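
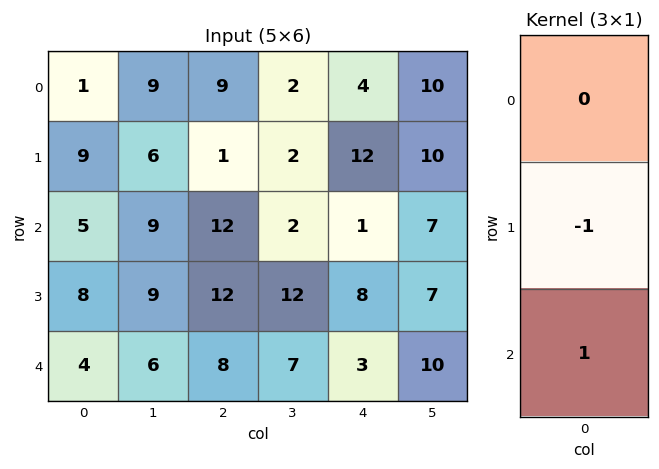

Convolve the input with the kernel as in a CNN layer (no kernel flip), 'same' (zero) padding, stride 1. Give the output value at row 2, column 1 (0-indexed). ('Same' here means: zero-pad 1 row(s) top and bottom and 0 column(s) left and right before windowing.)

The receptive field on the zero-padded input at this output position is [6 / 9 / 9]. Elementwise product with the kernel and sum: 9·-1 + 9·1.

0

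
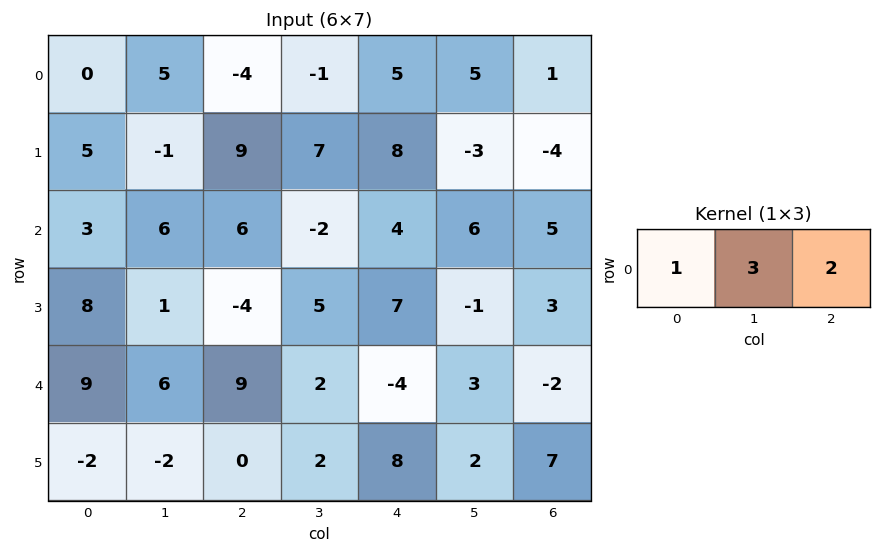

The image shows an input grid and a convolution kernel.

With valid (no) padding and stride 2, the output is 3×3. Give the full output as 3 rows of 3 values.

Output[0,0]: The receptive field on the input at this output position is [0 5 -4]. Elementwise product with the kernel and sum: 0·1 + 5·3 + -4·2.
Output[0,1]: The receptive field on the input at this output position is [-4 -1 5]. Elementwise product with the kernel and sum: -4·1 + -1·3 + 5·2.

7 3 22
33 8 32
45 7 1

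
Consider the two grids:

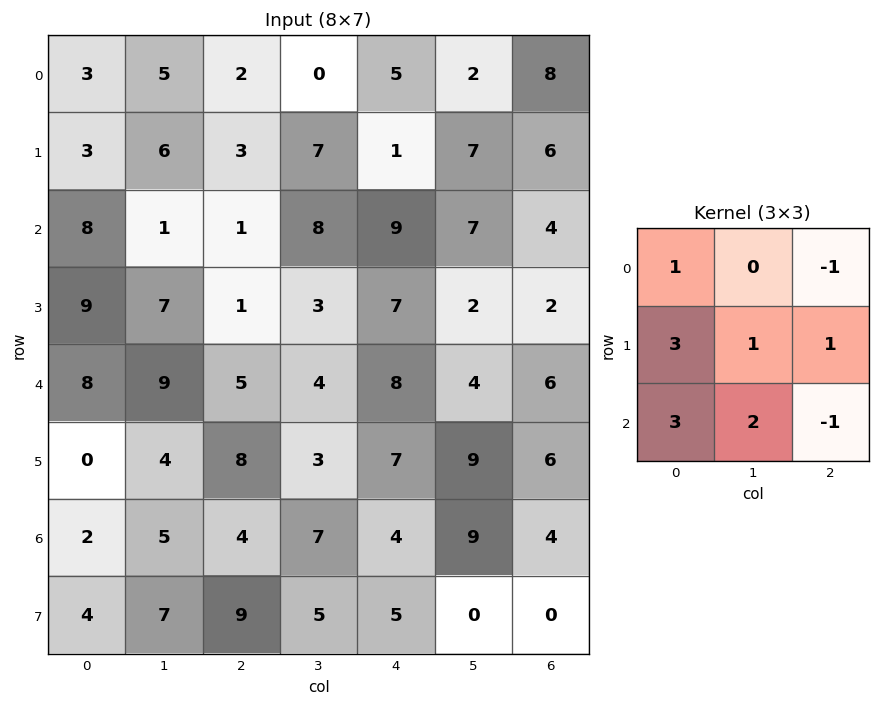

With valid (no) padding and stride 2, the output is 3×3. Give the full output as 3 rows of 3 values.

44 24 50
79 20 56
27 53 64

Output[0,0]: The receptive field on the input at this output position is [3 5 2 / 3 6 3 / 8 1 1]. Elementwise product with the kernel and sum: 3·1 + 2·-1 + 3·3 + 6·1 + 3·1 + 8·3 + 1·2 + 1·-1.
Output[0,1]: The receptive field on the input at this output position is [2 0 5 / 3 7 1 / 1 8 9]. Elementwise product with the kernel and sum: 2·1 + 5·-1 + 3·3 + 7·1 + 1·1 + 1·3 + 8·2 + 9·-1.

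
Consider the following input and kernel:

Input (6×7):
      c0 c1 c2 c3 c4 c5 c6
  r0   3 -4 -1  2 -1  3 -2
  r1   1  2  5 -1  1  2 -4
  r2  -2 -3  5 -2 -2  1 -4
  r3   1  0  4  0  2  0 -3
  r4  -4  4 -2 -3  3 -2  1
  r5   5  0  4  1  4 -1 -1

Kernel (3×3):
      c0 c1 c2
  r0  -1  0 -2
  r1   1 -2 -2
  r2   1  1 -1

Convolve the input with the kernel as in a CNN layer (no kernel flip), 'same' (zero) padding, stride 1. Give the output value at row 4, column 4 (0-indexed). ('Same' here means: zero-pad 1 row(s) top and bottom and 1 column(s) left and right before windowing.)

1

The receptive field on the zero-padded input at this output position is [0 2 0 / -3 3 -2 / 1 4 -1]. Elementwise product with the kernel and sum: 0·-1 + 0·-2 + -3·1 + 3·-2 + -2·-2 + 1·1 + 4·1 + -1·-1.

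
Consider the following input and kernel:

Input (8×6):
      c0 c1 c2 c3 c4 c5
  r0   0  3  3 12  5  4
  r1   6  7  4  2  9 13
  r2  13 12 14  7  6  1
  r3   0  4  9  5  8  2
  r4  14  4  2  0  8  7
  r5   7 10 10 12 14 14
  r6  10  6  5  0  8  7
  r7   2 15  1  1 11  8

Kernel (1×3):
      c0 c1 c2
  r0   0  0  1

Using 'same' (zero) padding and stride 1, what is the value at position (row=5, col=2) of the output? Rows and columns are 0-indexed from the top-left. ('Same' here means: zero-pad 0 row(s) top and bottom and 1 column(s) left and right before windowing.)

12

The receptive field on the zero-padded input at this output position is [10 10 12]. Elementwise product with the kernel and sum: 12·1.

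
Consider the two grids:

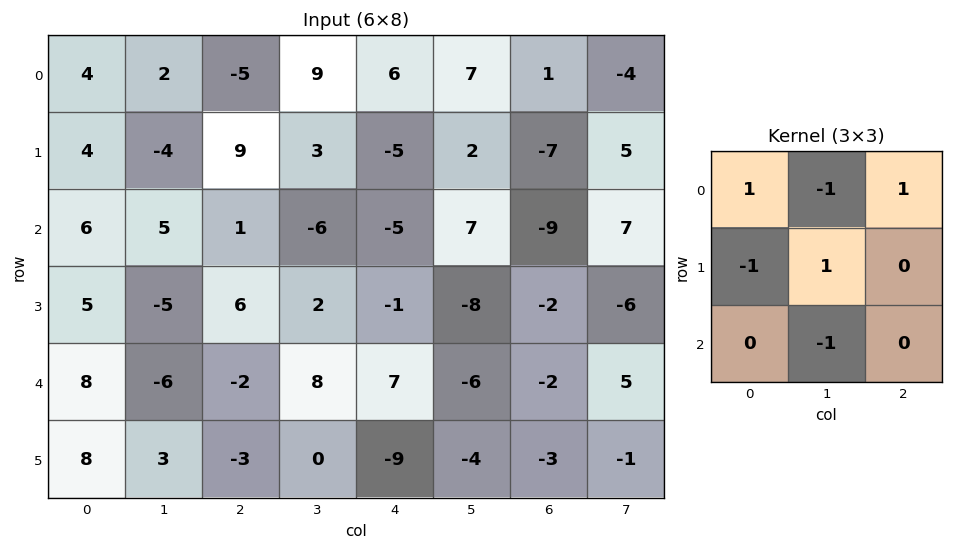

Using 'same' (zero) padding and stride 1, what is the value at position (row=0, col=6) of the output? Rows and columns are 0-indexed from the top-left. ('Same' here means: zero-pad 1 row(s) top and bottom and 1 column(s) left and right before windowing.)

1

The receptive field on the zero-padded input at this output position is [0 0 0 / 7 1 -4 / 2 -7 5]. Elementwise product with the kernel and sum: 0·1 + 0·-1 + 0·1 + 7·-1 + 1·1 + -7·-1.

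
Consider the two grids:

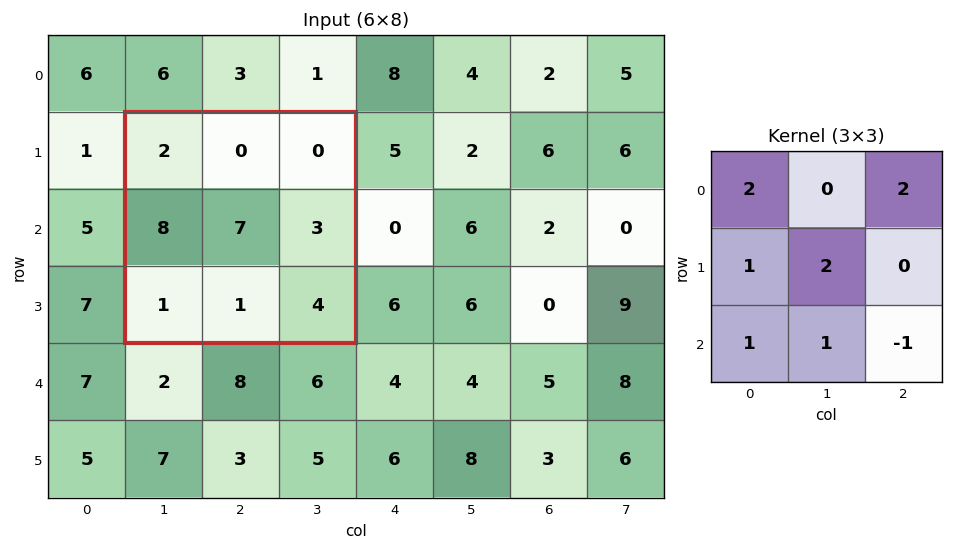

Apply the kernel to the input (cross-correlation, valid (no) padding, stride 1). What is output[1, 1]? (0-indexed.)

The receptive field on the input at this output position is [2 0 0 / 8 7 3 / 1 1 4]. Elementwise product with the kernel and sum: 2·2 + 0·2 + 8·1 + 7·2 + 1·1 + 1·1 + 4·-1.

24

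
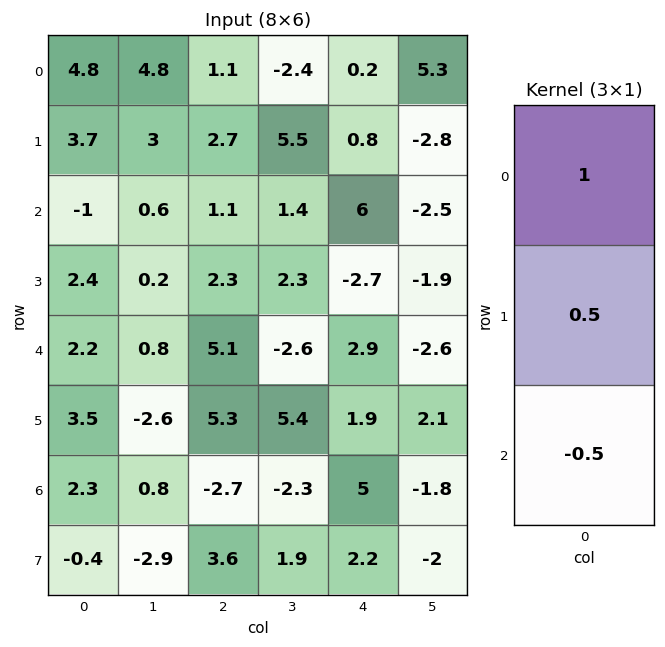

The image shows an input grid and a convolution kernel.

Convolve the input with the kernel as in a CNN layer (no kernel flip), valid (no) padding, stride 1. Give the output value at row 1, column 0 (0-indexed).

The receptive field on the input at this output position is [3.7 / -1 / 2.4]. Elementwise product with the kernel and sum: 3.7·1 + -1·0.5 + 2.4·-0.5.

2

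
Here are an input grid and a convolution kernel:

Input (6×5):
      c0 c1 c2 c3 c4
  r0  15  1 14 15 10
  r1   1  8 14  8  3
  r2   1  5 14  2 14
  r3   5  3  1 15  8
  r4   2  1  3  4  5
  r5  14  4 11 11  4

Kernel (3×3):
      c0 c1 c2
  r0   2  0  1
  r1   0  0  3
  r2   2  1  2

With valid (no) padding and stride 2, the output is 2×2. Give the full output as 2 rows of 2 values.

Output[0,0]: The receptive field on the input at this output position is [15 1 14 / 1 8 14 / 1 5 14]. Elementwise product with the kernel and sum: 15·2 + 14·1 + 14·3 + 1·2 + 5·1 + 14·2.

121 105
30 86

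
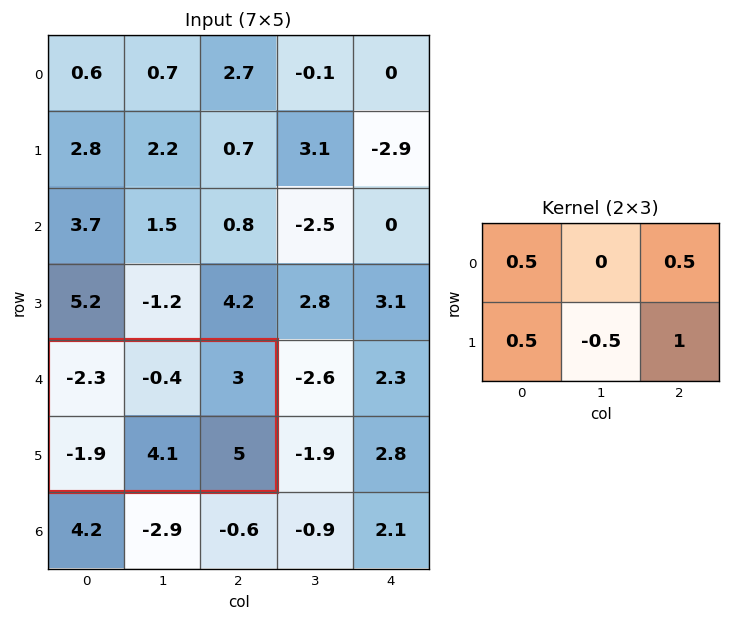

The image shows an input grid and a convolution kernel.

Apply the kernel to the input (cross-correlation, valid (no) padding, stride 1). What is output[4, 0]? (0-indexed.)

2.35

The receptive field on the input at this output position is [-2.3 -0.4 3 / -1.9 4.1 5]. Elementwise product with the kernel and sum: -2.3·0.5 + 3·0.5 + -1.9·0.5 + 4.1·-0.5 + 5·1.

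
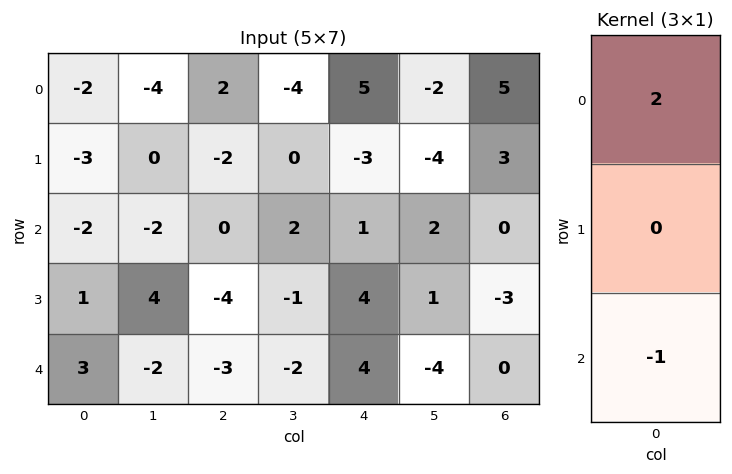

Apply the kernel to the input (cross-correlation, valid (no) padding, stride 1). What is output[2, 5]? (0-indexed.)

8

The receptive field on the input at this output position is [2 / 1 / -4]. Elementwise product with the kernel and sum: 2·2 + -4·-1.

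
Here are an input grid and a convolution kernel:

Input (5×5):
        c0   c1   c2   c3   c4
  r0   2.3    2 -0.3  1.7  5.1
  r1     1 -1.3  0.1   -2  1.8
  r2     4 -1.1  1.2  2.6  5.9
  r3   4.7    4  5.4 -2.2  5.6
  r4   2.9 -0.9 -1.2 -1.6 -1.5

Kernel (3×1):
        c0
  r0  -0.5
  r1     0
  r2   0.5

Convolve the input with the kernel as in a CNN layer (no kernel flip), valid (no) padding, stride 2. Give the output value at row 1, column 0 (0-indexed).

-0.55

The receptive field on the input at this output position is [4 / 4.7 / 2.9]. Elementwise product with the kernel and sum: 4·-0.5 + 2.9·0.5.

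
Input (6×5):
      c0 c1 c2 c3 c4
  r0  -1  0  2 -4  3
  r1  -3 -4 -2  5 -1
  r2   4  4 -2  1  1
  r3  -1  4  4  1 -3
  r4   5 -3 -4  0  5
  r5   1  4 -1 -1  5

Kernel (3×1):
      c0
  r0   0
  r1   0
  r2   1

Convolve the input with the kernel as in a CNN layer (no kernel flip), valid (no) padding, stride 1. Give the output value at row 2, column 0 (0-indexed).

5

The receptive field on the input at this output position is [4 / -1 / 5]. Elementwise product with the kernel and sum: 5·1.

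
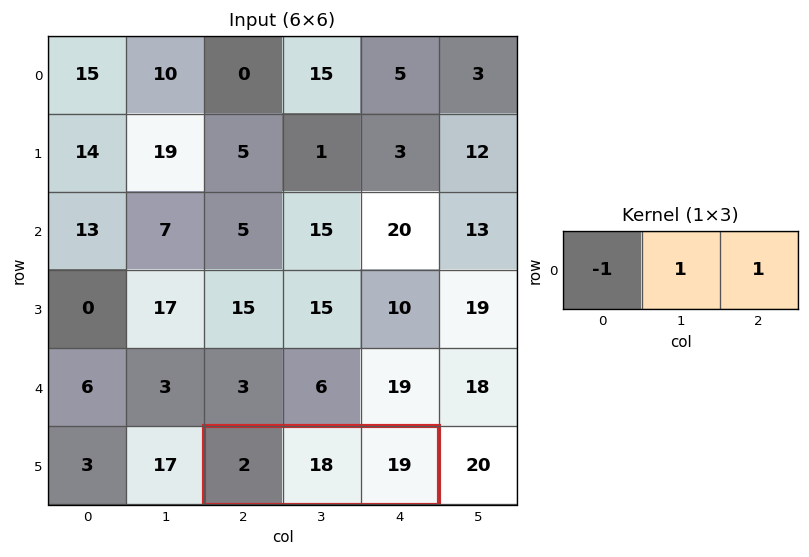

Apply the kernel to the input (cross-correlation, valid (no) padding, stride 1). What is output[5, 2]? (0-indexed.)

35

The receptive field on the input at this output position is [2 18 19]. Elementwise product with the kernel and sum: 2·-1 + 18·1 + 19·1.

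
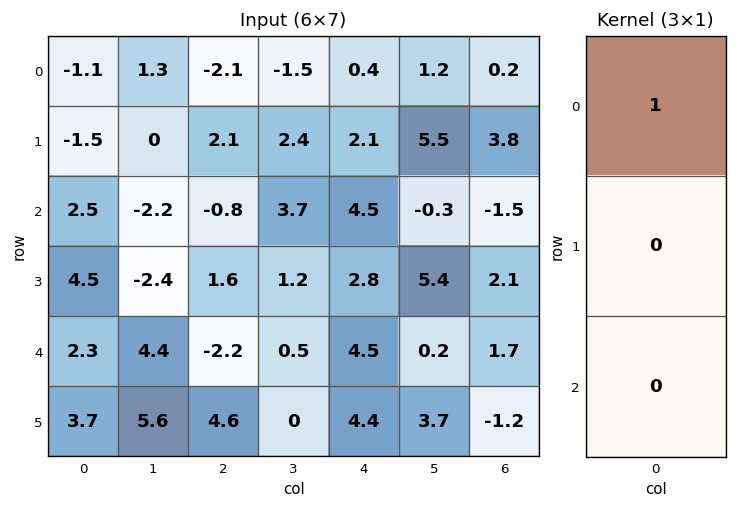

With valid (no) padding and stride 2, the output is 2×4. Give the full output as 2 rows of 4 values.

-1.1 -2.1 0.4 0.2
2.5 -0.8 4.5 -1.5

Output[0,0]: The receptive field on the input at this output position is [-1.1 / -1.5 / 2.5]. Elementwise product with the kernel and sum: -1.1·1.
Output[0,1]: The receptive field on the input at this output position is [-2.1 / 2.1 / -0.8]. Elementwise product with the kernel and sum: -2.1·1.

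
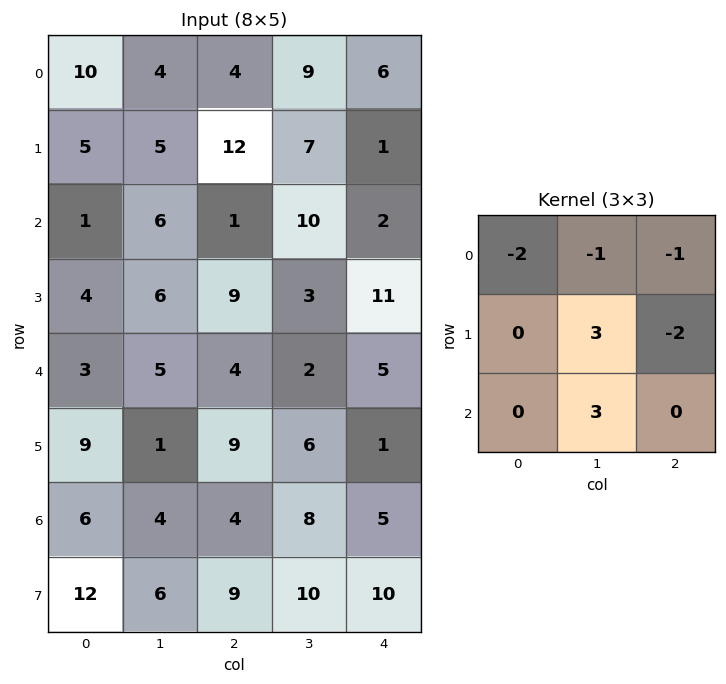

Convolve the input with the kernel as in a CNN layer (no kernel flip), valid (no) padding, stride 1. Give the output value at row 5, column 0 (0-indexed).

-6

The receptive field on the input at this output position is [9 1 9 / 6 4 4 / 12 6 9]. Elementwise product with the kernel and sum: 9·-2 + 1·-1 + 9·-1 + 4·3 + 4·-2 + 6·3.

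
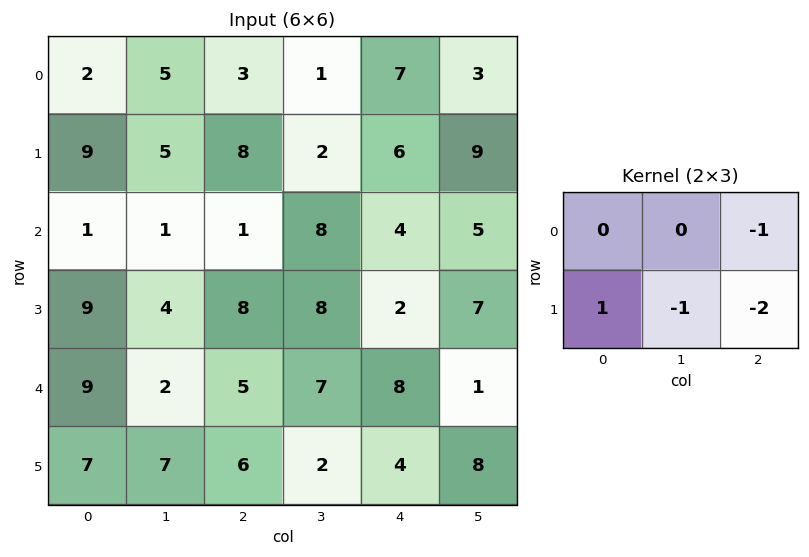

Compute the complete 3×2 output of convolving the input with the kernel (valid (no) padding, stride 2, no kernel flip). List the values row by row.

Output[0,0]: The receptive field on the input at this output position is [2 5 3 / 9 5 8]. Elementwise product with the kernel and sum: 3·-1 + 9·1 + 5·-1 + 8·-2.
Output[0,1]: The receptive field on the input at this output position is [3 1 7 / 8 2 6]. Elementwise product with the kernel and sum: 7·-1 + 8·1 + 2·-1 + 6·-2.

-15 -13
-12 -8
-17 -12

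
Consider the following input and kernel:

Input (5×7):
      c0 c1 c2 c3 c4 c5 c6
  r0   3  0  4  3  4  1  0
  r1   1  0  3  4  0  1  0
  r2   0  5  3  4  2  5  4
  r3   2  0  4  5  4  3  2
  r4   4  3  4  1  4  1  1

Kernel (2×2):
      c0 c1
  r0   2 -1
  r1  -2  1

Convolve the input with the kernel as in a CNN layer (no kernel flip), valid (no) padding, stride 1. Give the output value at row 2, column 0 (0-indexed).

The receptive field on the input at this output position is [0 5 / 2 0]. Elementwise product with the kernel and sum: 0·2 + 5·-1 + 2·-2 + 0·1.

-9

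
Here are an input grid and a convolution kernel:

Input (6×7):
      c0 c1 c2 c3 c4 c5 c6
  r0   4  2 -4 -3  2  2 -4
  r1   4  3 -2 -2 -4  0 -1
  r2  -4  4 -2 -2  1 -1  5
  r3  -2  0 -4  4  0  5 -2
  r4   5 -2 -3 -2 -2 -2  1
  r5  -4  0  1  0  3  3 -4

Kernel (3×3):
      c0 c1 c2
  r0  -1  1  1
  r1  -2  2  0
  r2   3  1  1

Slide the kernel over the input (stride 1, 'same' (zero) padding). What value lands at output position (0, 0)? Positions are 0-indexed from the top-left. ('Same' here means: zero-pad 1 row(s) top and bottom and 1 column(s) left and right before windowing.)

The receptive field on the zero-padded input at this output position is [0 0 0 / 0 4 2 / 0 4 3]. Elementwise product with the kernel and sum: 0·-1 + 0·1 + 0·1 + 0·-2 + 4·2 + 0·3 + 4·1 + 3·1.

15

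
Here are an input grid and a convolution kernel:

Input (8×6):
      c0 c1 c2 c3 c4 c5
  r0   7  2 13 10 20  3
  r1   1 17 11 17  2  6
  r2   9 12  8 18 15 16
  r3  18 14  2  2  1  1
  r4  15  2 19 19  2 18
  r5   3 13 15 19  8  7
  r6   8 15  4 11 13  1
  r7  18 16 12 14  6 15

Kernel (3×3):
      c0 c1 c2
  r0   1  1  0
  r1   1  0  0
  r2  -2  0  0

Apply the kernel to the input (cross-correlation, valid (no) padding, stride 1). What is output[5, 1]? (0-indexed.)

The receptive field on the input at this output position is [13 15 19 / 15 4 11 / 16 12 14]. Elementwise product with the kernel and sum: 13·1 + 15·1 + 15·1 + 16·-2.

11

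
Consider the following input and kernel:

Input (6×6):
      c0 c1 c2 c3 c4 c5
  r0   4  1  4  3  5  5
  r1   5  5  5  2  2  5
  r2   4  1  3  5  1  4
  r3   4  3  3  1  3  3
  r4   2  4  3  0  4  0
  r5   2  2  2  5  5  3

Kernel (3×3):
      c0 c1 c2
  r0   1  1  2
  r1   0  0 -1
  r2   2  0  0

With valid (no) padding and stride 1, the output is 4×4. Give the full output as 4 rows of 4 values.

16 11 21 23
25 15 16 12
12 21 13 11
14 12 10 20

Output[0,0]: The receptive field on the input at this output position is [4 1 4 / 5 5 5 / 4 1 3]. Elementwise product with the kernel and sum: 4·1 + 1·1 + 4·2 + 5·-1 + 4·2.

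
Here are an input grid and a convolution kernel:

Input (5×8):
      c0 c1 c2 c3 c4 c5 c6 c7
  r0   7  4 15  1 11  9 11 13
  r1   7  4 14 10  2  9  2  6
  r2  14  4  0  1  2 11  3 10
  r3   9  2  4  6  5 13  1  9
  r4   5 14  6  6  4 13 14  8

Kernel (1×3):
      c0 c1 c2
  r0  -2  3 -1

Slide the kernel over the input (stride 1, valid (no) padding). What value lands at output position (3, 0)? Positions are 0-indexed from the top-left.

The receptive field on the input at this output position is [9 2 4]. Elementwise product with the kernel and sum: 9·-2 + 2·3 + 4·-1.

-16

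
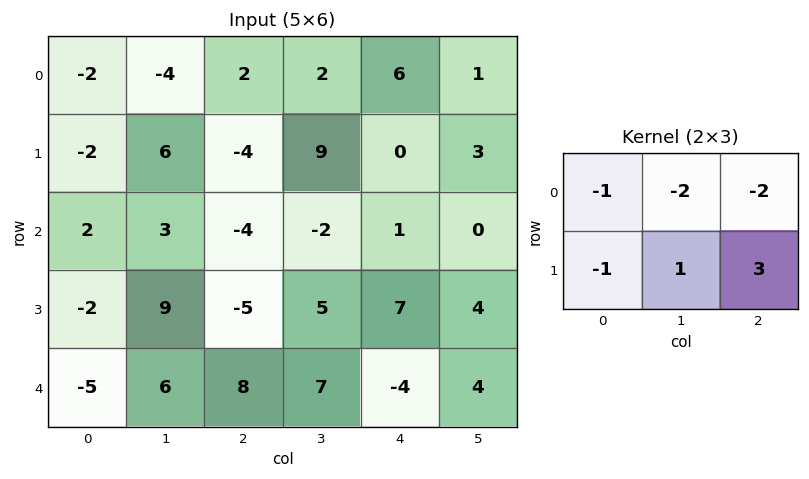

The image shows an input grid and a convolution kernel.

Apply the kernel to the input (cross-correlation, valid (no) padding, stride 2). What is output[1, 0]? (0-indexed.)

The receptive field on the input at this output position is [2 3 -4 / -2 9 -5]. Elementwise product with the kernel and sum: 2·-1 + 3·-2 + -4·-2 + -2·-1 + 9·1 + -5·3.

-4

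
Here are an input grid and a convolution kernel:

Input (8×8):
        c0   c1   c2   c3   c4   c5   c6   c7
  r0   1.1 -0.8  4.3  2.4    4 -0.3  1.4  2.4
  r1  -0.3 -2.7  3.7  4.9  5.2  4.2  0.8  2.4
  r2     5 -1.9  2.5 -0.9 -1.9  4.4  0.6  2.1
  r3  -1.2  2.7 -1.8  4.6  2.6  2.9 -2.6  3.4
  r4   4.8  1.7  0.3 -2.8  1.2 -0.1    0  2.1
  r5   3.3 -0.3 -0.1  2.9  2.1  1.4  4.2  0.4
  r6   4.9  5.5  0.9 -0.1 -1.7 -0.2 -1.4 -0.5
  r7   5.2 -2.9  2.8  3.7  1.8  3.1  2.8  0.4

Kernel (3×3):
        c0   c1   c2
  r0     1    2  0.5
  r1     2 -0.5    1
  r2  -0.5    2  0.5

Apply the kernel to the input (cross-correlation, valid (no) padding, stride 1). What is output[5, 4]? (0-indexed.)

9

The receptive field on the input at this output position is [2.1 1.4 4.2 / -1.7 -0.2 -1.4 / 1.8 3.1 2.8]. Elementwise product with the kernel and sum: 2.1·1 + 1.4·2 + 4.2·0.5 + -1.7·2 + -0.2·-0.5 + -1.4·1 + 1.8·-0.5 + 3.1·2 + 2.8·0.5.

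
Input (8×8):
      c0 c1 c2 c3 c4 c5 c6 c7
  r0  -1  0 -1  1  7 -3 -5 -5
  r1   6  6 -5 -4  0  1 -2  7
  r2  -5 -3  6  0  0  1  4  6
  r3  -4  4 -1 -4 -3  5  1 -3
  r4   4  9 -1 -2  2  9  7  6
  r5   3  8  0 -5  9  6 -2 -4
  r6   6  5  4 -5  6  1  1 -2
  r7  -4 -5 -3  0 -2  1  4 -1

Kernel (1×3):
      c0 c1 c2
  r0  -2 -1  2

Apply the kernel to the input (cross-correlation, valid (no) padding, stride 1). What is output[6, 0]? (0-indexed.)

The receptive field on the input at this output position is [6 5 4]. Elementwise product with the kernel and sum: 6·-2 + 5·-1 + 4·2.

-9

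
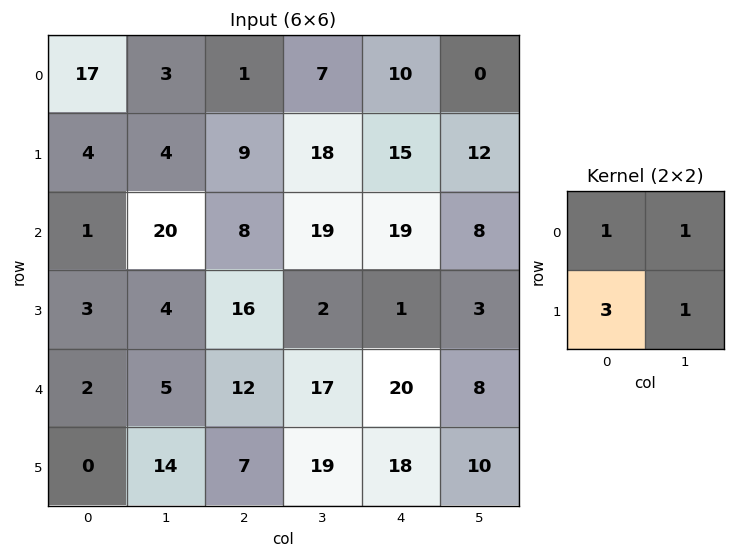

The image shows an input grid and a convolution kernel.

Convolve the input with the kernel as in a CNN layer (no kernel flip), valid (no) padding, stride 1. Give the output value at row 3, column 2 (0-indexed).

The receptive field on the input at this output position is [16 2 / 12 17]. Elementwise product with the kernel and sum: 16·1 + 2·1 + 12·3 + 17·1.

71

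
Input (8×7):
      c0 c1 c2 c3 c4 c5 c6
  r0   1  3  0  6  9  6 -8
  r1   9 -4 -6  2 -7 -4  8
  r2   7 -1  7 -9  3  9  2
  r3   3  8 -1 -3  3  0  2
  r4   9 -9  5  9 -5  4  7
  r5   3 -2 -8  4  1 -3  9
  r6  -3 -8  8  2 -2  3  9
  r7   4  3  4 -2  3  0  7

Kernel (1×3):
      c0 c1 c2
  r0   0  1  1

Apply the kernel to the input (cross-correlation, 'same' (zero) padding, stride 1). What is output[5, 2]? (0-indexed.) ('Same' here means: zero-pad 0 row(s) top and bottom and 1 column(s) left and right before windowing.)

-4

The receptive field on the zero-padded input at this output position is [-2 -8 4]. Elementwise product with the kernel and sum: -8·1 + 4·1.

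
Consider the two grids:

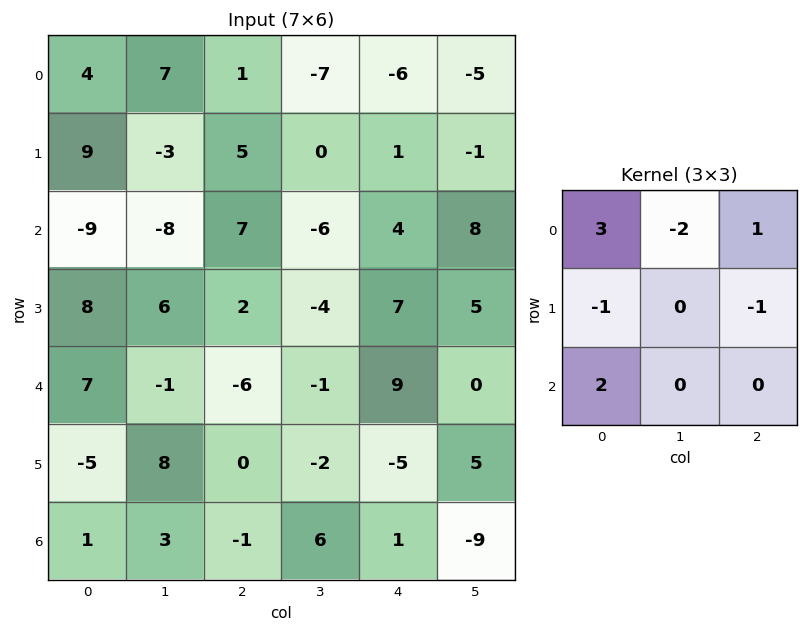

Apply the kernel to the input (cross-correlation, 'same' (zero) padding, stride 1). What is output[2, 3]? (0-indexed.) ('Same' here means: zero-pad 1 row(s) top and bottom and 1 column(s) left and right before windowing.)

The receptive field on the zero-padded input at this output position is [5 0 1 / 7 -6 4 / 2 -4 7]. Elementwise product with the kernel and sum: 5·3 + 0·-2 + 1·1 + 7·-1 + 4·-1 + 2·2.

9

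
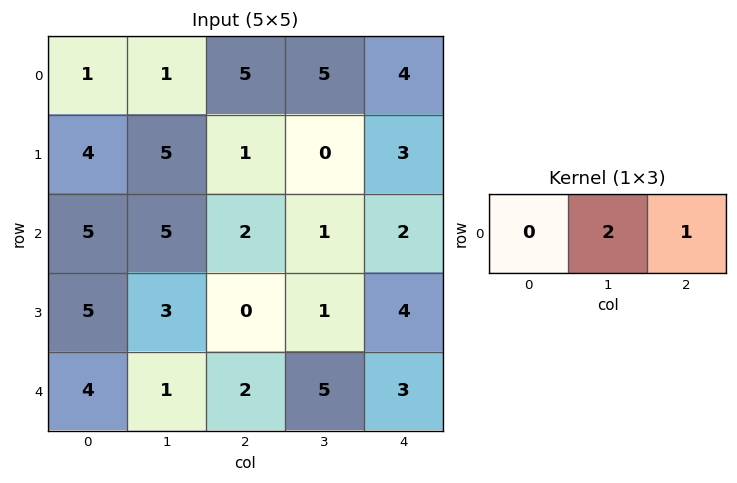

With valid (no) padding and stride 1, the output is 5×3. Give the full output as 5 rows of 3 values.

Output[0,0]: The receptive field on the input at this output position is [1 1 5]. Elementwise product with the kernel and sum: 1·2 + 5·1.
Output[0,1]: The receptive field on the input at this output position is [1 5 5]. Elementwise product with the kernel and sum: 5·2 + 5·1.

7 15 14
11 2 3
12 5 4
6 1 6
4 9 13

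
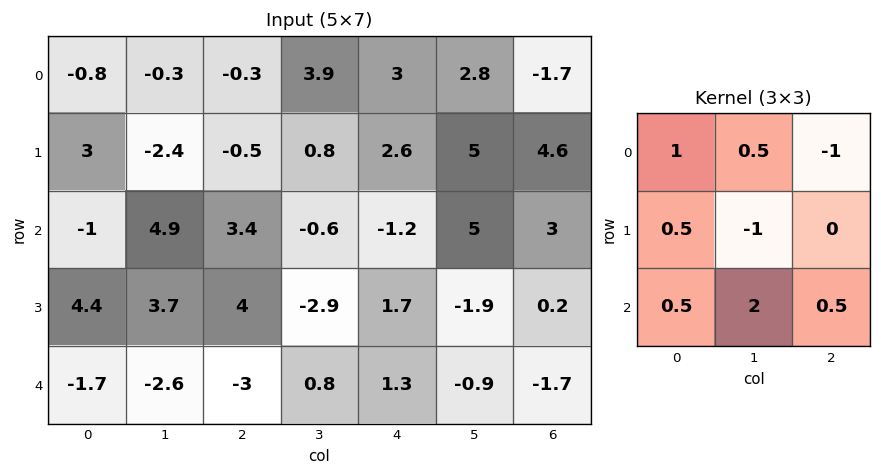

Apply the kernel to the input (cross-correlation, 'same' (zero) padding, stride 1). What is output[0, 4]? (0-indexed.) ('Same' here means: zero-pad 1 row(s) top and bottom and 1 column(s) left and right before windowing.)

7.05

The receptive field on the zero-padded input at this output position is [0 0 0 / 3.9 3 2.8 / 0.8 2.6 5]. Elementwise product with the kernel and sum: 0·1 + 0·0.5 + 0·-1 + 3.9·0.5 + 3·-1 + 0.8·0.5 + 2.6·2 + 5·0.5.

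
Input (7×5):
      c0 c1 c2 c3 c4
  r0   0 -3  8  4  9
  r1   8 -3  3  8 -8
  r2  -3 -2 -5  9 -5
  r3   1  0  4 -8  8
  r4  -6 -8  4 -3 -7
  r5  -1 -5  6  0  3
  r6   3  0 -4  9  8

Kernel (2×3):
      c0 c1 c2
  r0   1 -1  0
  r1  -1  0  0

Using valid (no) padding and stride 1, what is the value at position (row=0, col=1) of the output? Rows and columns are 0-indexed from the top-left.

-8

The receptive field on the input at this output position is [-3 8 4 / -3 3 8]. Elementwise product with the kernel and sum: -3·1 + 8·-1 + -3·-1.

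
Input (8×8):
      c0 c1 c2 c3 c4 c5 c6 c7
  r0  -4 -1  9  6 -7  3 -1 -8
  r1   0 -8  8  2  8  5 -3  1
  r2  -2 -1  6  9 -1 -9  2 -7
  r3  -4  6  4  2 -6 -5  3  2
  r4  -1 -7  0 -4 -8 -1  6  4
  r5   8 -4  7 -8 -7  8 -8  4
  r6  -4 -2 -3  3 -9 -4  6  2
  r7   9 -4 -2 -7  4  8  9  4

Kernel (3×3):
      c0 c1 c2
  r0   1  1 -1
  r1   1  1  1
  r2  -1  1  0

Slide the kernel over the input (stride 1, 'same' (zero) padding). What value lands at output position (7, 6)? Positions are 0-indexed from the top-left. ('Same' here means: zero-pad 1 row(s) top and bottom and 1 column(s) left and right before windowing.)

21

The receptive field on the zero-padded input at this output position is [-4 6 2 / 8 9 4 / 0 0 0]. Elementwise product with the kernel and sum: -4·1 + 6·1 + 2·-1 + 8·1 + 9·1 + 4·1 + 0·-1 + 0·1.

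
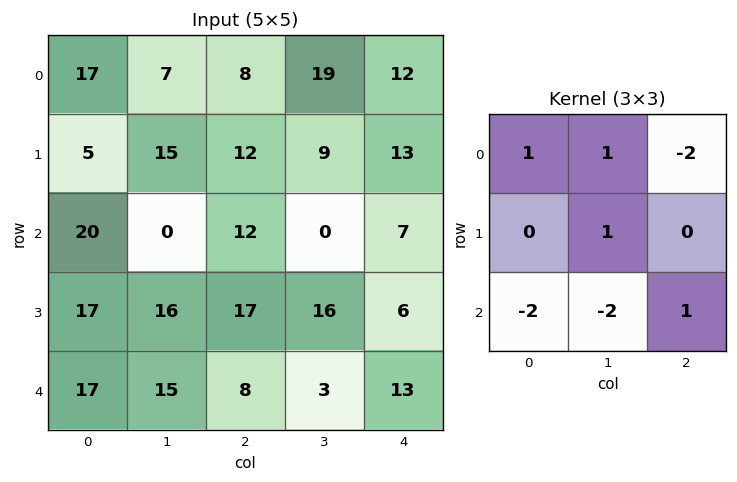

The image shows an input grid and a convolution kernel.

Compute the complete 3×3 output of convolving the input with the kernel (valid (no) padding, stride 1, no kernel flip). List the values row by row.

-5 -35 -5
-53 -29 -65
-44 -14 5

Output[0,0]: The receptive field on the input at this output position is [17 7 8 / 5 15 12 / 20 0 12]. Elementwise product with the kernel and sum: 17·1 + 7·1 + 8·-2 + 15·1 + 20·-2 + 0·-2 + 12·1.
Output[0,1]: The receptive field on the input at this output position is [7 8 19 / 15 12 9 / 0 12 0]. Elementwise product with the kernel and sum: 7·1 + 8·1 + 19·-2 + 12·1 + 0·-2 + 12·-2 + 0·1.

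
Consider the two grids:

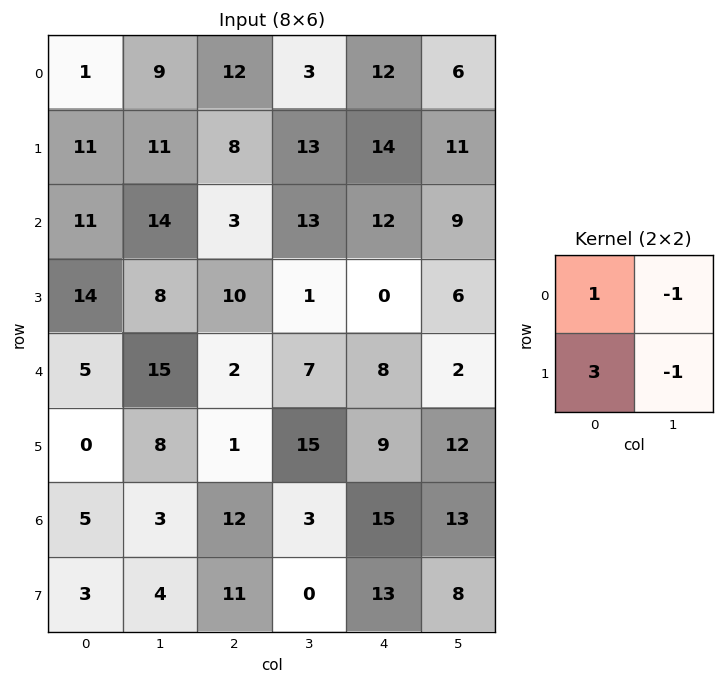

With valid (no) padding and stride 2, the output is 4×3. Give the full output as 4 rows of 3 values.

Output[0,0]: The receptive field on the input at this output position is [1 9 / 11 11]. Elementwise product with the kernel and sum: 1·1 + 9·-1 + 11·3 + 11·-1.
Output[0,1]: The receptive field on the input at this output position is [12 3 / 8 13]. Elementwise product with the kernel and sum: 12·1 + 3·-1 + 8·3 + 13·-1.

14 20 37
31 19 -3
-18 -17 21
7 42 33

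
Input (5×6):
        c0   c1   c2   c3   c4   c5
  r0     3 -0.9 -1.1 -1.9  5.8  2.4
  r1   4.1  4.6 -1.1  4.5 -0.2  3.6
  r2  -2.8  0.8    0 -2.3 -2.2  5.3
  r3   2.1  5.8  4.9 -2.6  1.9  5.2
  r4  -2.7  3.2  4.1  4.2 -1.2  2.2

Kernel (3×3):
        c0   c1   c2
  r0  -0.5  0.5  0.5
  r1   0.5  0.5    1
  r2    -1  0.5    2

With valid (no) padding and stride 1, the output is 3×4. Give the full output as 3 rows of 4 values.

3.95 -0.2 -1.55 22.6
9.3 -11.05 -3.05 16.45
23.15 8.45 -3.6 7.15

Output[0,0]: The receptive field on the input at this output position is [3 -0.9 -1.1 / 4.1 4.6 -1.1 / -2.8 0.8 0]. Elementwise product with the kernel and sum: 3·-0.5 + -0.9·0.5 + -1.1·0.5 + 4.1·0.5 + 4.6·0.5 + -1.1·1 + -2.8·-1 + 0.8·0.5 + 0·2.
Output[0,1]: The receptive field on the input at this output position is [-0.9 -1.1 -1.9 / 4.6 -1.1 4.5 / 0.8 0 -2.3]. Elementwise product with the kernel and sum: -0.9·-0.5 + -1.1·0.5 + -1.9·0.5 + 4.6·0.5 + -1.1·0.5 + 4.5·1 + 0.8·-1 + 0·0.5 + -2.3·2.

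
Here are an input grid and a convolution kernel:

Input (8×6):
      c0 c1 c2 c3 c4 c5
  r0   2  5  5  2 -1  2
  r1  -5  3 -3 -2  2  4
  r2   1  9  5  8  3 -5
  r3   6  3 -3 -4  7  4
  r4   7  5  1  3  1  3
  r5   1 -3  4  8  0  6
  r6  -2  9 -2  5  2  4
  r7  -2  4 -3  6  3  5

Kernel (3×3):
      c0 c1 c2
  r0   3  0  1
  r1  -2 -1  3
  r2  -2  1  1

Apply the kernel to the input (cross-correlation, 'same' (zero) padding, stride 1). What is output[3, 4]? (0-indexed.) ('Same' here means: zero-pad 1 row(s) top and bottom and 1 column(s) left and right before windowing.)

30

The receptive field on the zero-padded input at this output position is [8 3 -5 / -4 7 4 / 3 1 3]. Elementwise product with the kernel and sum: 8·3 + -5·1 + -4·-2 + 7·-1 + 4·3 + 3·-2 + 1·1 + 3·1.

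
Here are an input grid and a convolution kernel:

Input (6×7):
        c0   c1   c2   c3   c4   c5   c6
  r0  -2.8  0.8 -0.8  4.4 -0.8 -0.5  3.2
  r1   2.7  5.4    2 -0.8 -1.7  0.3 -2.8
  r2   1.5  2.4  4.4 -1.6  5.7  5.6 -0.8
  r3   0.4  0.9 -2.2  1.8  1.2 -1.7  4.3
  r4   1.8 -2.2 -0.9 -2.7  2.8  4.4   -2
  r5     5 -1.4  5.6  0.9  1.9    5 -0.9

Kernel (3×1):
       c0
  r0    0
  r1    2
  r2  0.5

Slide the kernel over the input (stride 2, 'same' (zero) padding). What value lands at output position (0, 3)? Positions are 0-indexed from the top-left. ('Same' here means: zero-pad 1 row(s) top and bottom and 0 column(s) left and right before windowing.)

5

The receptive field on the zero-padded input at this output position is [0 / 3.2 / -2.8]. Elementwise product with the kernel and sum: 3.2·2 + -2.8·0.5.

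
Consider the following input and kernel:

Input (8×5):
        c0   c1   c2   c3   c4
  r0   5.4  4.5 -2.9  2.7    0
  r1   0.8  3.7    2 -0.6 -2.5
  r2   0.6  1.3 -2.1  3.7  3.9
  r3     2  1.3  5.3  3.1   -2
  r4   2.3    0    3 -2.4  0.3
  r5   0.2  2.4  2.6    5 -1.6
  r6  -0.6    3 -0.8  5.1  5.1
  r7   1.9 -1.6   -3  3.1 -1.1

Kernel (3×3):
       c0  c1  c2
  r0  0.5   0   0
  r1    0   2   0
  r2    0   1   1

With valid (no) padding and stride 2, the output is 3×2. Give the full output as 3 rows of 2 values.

Output[0,0]: The receptive field on the input at this output position is [5.4 4.5 -2.9 / 0.8 3.7 2 / 0.6 1.3 -2.1]. Elementwise product with the kernel and sum: 5.4·0.5 + 3.7·2 + 1.3·1 + -2.1·1.

9.3 4.95
5.9 3.05
8.15 21.7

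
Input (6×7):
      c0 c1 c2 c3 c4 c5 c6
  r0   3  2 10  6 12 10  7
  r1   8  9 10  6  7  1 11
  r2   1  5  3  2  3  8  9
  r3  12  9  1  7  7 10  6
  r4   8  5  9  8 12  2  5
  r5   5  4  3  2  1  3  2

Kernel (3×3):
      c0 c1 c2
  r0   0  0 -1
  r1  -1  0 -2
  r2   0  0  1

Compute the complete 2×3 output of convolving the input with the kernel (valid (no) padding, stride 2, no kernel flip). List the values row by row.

Output[0,0]: The receptive field on the input at this output position is [3 2 10 / 8 9 10 / 1 5 3]. Elementwise product with the kernel and sum: 10·-1 + 8·-1 + 10·-2 + 3·1.

-35 -33 -27
-8 -6 -23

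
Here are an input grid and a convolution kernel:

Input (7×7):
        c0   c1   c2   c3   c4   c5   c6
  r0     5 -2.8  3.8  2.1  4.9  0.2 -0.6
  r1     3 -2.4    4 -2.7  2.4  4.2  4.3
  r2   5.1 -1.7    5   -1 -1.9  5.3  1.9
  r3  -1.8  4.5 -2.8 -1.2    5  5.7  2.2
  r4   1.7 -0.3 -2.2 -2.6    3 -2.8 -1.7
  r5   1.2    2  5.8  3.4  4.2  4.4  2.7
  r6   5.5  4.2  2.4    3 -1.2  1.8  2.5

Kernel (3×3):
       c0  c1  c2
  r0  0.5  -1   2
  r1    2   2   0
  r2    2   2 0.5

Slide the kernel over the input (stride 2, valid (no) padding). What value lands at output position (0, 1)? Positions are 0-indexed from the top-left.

19.25

The receptive field on the input at this output position is [3.8 2.1 4.9 / 4 -2.7 2.4 / 5 -1 -1.9]. Elementwise product with the kernel and sum: 3.8·0.5 + 2.1·-1 + 4.9·2 + 4·2 + -2.7·2 + 5·2 + -1·2 + -1.9·0.5.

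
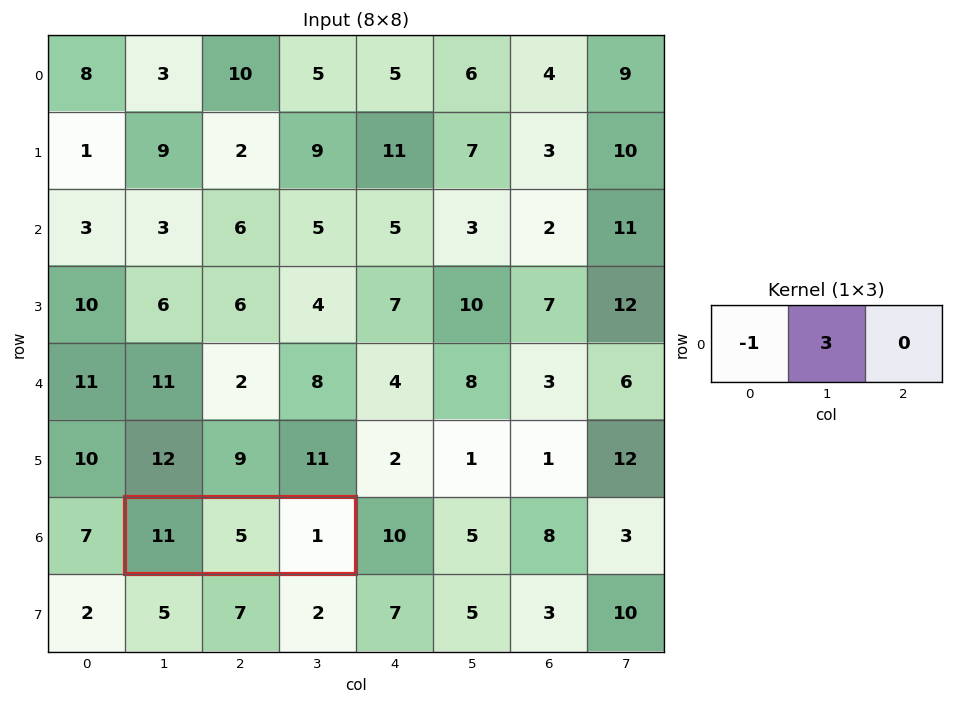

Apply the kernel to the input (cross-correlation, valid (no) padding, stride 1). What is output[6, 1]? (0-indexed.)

The receptive field on the input at this output position is [11 5 1]. Elementwise product with the kernel and sum: 11·-1 + 5·3.

4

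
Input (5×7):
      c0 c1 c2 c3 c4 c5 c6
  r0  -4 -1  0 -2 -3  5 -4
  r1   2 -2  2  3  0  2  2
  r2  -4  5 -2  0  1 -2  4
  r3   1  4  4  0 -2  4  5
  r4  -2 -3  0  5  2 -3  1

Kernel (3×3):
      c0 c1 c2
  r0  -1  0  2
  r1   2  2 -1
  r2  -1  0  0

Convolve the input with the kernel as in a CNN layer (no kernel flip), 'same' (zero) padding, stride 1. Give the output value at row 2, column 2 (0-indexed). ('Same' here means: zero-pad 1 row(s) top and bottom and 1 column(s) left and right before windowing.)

10

The receptive field on the zero-padded input at this output position is [-2 2 3 / 5 -2 0 / 4 4 0]. Elementwise product with the kernel and sum: -2·-1 + 3·2 + 5·2 + -2·2 + 0·-1 + 4·-1.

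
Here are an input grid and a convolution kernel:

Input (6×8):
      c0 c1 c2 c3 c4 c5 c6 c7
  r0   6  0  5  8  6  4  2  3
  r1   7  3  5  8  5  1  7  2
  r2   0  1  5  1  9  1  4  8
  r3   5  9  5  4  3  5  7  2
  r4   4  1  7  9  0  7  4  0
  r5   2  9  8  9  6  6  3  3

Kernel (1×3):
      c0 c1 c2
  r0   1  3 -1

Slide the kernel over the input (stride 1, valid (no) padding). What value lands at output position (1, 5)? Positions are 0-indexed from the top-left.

20

The receptive field on the input at this output position is [1 7 2]. Elementwise product with the kernel and sum: 1·1 + 7·3 + 2·-1.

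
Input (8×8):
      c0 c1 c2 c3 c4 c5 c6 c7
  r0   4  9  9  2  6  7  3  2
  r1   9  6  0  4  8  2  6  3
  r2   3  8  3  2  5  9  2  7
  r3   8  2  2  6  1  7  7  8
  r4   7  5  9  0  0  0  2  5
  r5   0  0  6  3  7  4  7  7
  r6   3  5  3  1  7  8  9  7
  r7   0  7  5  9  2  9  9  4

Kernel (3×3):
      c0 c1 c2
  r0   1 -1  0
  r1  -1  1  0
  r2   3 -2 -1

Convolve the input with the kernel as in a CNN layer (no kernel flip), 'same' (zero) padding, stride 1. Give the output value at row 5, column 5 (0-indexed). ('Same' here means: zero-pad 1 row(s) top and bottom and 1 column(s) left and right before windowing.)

The receptive field on the zero-padded input at this output position is [0 0 2 / 7 4 7 / 7 8 9]. Elementwise product with the kernel and sum: 0·1 + 0·-1 + 7·-1 + 4·1 + 7·3 + 8·-2 + 9·-1.

-7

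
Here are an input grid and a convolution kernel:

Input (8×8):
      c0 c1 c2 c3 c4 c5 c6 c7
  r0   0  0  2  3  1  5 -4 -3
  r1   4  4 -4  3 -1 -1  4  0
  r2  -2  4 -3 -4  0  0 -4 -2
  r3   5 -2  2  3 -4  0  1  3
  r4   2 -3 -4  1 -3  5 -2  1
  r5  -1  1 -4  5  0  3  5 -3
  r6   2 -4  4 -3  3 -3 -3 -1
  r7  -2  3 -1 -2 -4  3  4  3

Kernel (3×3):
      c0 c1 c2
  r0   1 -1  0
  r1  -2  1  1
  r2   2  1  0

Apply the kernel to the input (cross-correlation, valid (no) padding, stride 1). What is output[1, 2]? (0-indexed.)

The receptive field on the input at this output position is [-4 3 -1 / -3 -4 0 / 2 3 -4]. Elementwise product with the kernel and sum: -4·1 + 3·-1 + -3·-2 + -4·1 + 0·1 + 2·2 + 3·1.

2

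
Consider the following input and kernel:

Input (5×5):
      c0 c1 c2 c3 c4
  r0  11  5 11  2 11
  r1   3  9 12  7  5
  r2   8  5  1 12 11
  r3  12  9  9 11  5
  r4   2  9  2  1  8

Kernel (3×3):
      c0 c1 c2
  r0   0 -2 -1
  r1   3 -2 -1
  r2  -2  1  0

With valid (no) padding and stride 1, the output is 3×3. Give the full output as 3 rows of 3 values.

Output[0,0]: The receptive field on the input at this output position is [11 5 11 / 3 9 12 / 8 5 1]. Elementwise product with the kernel and sum: 5·-2 + 11·-1 + 3·3 + 9·-2 + 12·-1 + 8·-2 + 5·1.
Output[0,1]: The receptive field on the input at this output position is [5 11 2 / 9 12 7 / 5 1 12]. Elementwise product with the kernel and sum: 11·-2 + 2·-1 + 9·3 + 12·-2 + 7·-1 + 5·-2 + 1·1.

-53 -37 12
-32 -39 -58
3 -32 -38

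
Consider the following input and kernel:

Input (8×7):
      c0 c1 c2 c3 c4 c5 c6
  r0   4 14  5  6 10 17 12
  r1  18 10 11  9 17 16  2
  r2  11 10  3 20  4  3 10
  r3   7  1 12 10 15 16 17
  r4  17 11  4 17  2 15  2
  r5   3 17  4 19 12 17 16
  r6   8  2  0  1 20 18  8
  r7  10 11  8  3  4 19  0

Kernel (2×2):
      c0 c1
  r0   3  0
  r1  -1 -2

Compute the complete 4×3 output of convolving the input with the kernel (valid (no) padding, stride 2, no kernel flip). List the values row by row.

-26 -14 -19
24 -23 -35
14 -30 -40
-8 -14 18

Output[0,0]: The receptive field on the input at this output position is [4 14 / 18 10]. Elementwise product with the kernel and sum: 4·3 + 18·-1 + 10·-2.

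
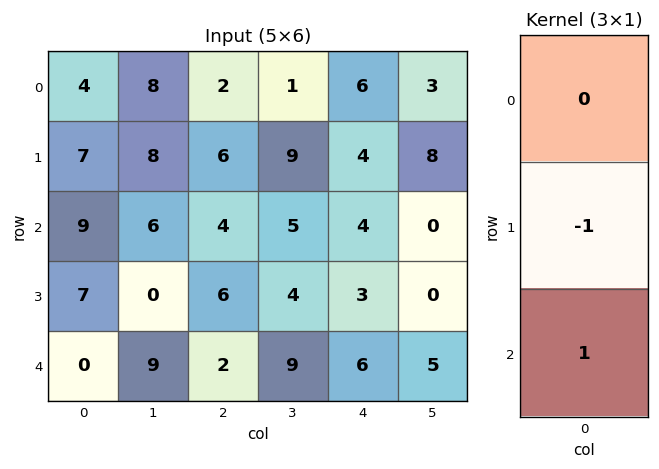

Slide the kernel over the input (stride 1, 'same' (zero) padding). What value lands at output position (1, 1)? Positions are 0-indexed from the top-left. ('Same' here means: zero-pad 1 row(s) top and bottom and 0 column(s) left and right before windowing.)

The receptive field on the zero-padded input at this output position is [8 / 8 / 6]. Elementwise product with the kernel and sum: 8·-1 + 6·1.

-2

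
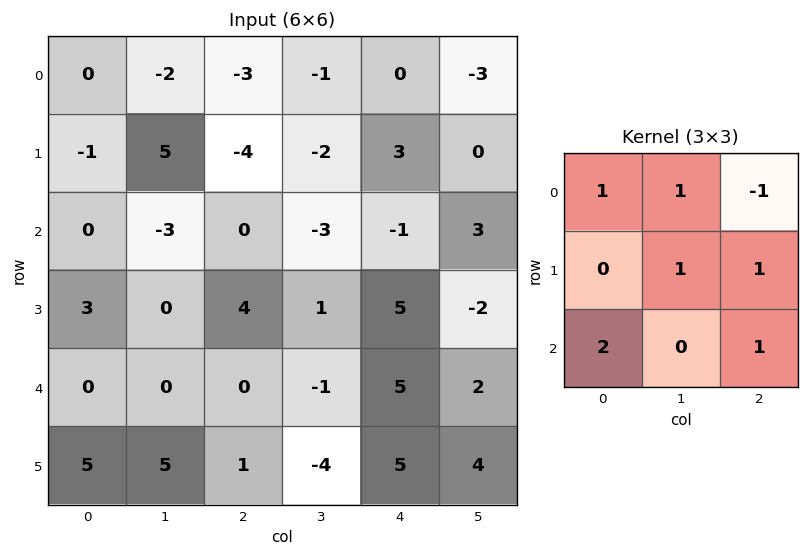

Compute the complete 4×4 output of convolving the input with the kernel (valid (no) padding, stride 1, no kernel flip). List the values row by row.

Output[0,0]: The receptive field on the input at this output position is [0 -2 -3 / -1 5 -4 / 0 -3 0]. Elementwise product with the kernel and sum: 0·1 + -2·1 + -3·-1 + 5·1 + -4·1 + 0·2 + 0·1.
Output[0,1]: The receptive field on the input at this output position is [-2 -3 -1 / 5 -4 -2 / -3 0 -3]. Elementwise product with the kernel and sum: -2·1 + -3·1 + -1·-1 + -4·1 + -2·1 + -3·2 + -3·1.

2 -19 -4 2
15 1 0 3
1 4 9 -4
10 8 11 11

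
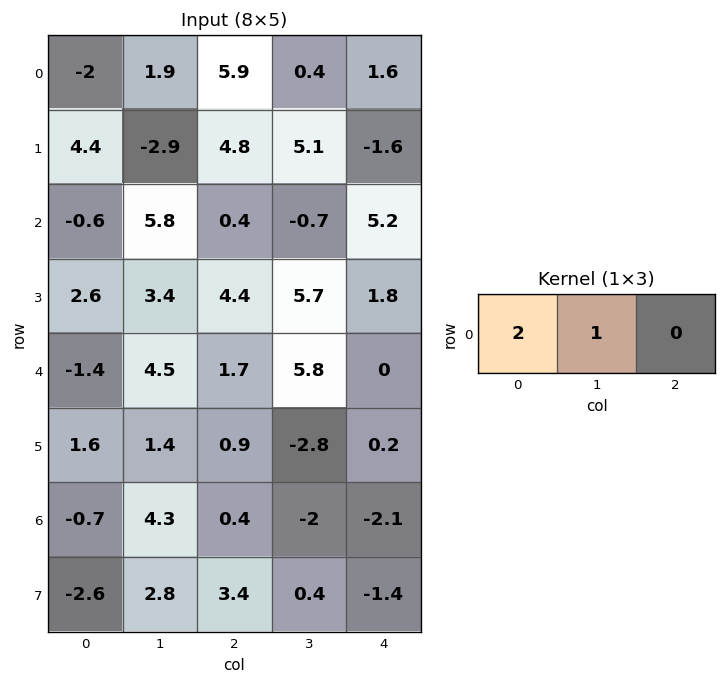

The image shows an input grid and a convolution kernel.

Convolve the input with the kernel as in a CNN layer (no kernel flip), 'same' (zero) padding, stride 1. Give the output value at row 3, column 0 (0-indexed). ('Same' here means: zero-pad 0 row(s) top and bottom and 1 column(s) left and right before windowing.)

The receptive field on the zero-padded input at this output position is [0 2.6 3.4]. Elementwise product with the kernel and sum: 0·2 + 2.6·1.

2.6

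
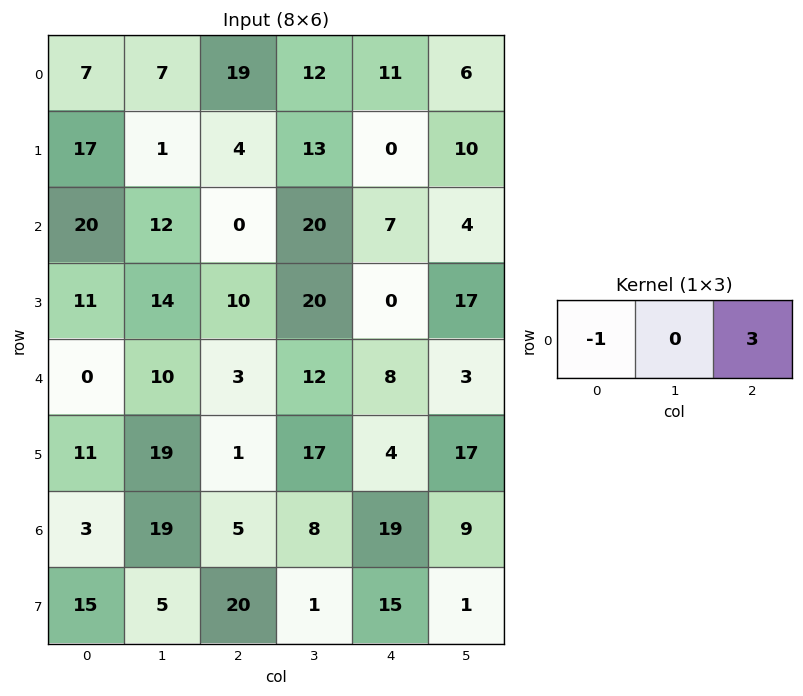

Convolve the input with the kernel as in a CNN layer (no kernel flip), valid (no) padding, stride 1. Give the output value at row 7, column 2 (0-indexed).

25

The receptive field on the input at this output position is [20 1 15]. Elementwise product with the kernel and sum: 20·-1 + 15·3.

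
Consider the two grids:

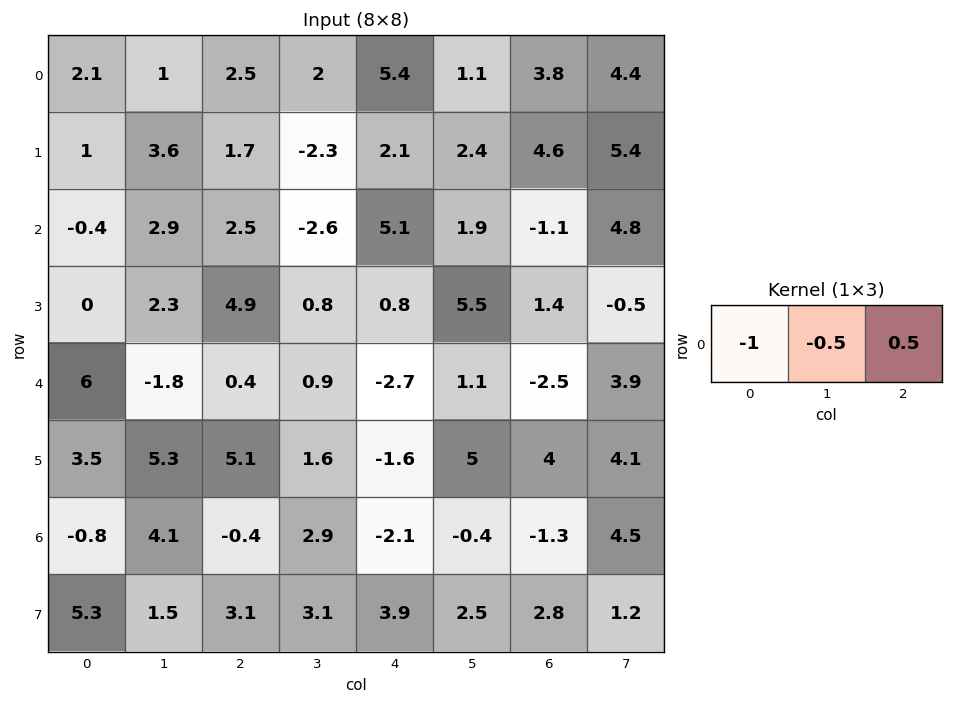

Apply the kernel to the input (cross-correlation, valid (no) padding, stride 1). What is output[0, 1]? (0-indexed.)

The receptive field on the input at this output position is [1 2.5 2]. Elementwise product with the kernel and sum: 1·-1 + 2.5·-0.5 + 2·0.5.

-1.25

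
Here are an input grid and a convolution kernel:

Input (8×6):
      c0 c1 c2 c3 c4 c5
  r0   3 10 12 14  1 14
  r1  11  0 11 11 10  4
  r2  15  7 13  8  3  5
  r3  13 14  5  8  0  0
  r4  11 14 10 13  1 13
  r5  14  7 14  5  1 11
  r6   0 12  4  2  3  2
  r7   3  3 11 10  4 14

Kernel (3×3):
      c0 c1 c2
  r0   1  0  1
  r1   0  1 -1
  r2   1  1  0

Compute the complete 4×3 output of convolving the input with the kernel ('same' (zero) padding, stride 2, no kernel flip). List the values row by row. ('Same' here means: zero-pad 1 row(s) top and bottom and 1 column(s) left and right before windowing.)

4 9 8
21 35 21
25 40 2
-2 28 31

Output[0,0]: The receptive field on the zero-padded input at this output position is [0 0 0 / 0 3 10 / 0 11 0]. Elementwise product with the kernel and sum: 0·1 + 0·1 + 3·1 + 10·-1 + 0·1 + 11·1.
Output[0,1]: The receptive field on the zero-padded input at this output position is [0 0 0 / 10 12 14 / 0 11 11]. Elementwise product with the kernel and sum: 0·1 + 0·1 + 12·1 + 14·-1 + 0·1 + 11·1.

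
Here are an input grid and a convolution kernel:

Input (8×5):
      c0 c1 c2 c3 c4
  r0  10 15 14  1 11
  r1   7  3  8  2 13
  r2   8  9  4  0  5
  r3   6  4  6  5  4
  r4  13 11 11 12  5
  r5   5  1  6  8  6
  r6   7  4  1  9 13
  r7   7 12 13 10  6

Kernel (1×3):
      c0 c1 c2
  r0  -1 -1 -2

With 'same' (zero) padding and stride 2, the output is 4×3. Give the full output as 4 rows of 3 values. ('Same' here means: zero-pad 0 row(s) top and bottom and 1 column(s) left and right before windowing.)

Output[0,0]: The receptive field on the zero-padded input at this output position is [0 10 15]. Elementwise product with the kernel and sum: 0·-1 + 10·-1 + 15·-2.
Output[0,1]: The receptive field on the zero-padded input at this output position is [15 14 1]. Elementwise product with the kernel and sum: 15·-1 + 14·-1 + 1·-2.

-40 -31 -12
-26 -13 -5
-35 -46 -17
-15 -23 -22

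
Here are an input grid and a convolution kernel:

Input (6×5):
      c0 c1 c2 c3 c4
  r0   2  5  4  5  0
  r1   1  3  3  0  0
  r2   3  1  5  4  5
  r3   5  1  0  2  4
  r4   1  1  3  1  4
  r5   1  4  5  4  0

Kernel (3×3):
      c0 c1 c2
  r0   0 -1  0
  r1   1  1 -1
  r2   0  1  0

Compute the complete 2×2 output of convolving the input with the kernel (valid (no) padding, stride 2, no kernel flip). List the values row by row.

-3 2
6 -5

Output[0,0]: The receptive field on the input at this output position is [2 5 4 / 1 3 3 / 3 1 5]. Elementwise product with the kernel and sum: 5·-1 + 1·1 + 3·1 + 3·-1 + 1·1.
Output[0,1]: The receptive field on the input at this output position is [4 5 0 / 3 0 0 / 5 4 5]. Elementwise product with the kernel and sum: 5·-1 + 3·1 + 0·1 + 0·-1 + 4·1.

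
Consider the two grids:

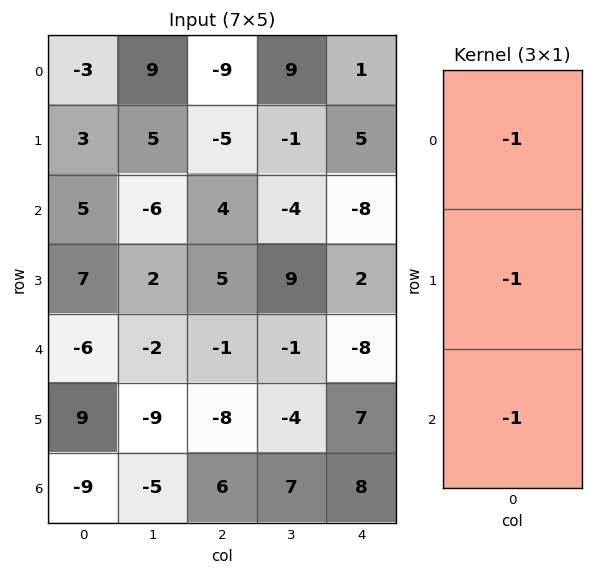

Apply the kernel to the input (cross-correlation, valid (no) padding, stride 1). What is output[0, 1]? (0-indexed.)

-8

The receptive field on the input at this output position is [9 / 5 / -6]. Elementwise product with the kernel and sum: 9·-1 + 5·-1 + -6·-1.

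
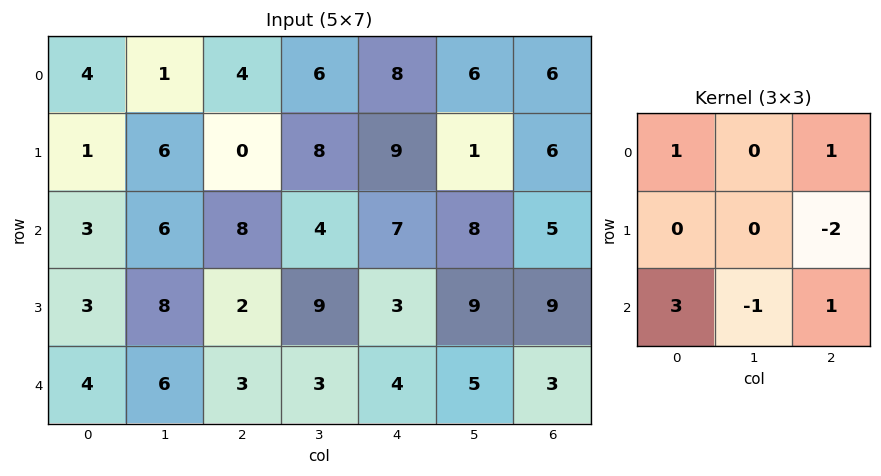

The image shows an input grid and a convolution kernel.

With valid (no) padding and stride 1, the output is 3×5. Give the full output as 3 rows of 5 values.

19 5 21 23 20
-12 37 -5 26 14
16 10 19 4 4

Output[0,0]: The receptive field on the input at this output position is [4 1 4 / 1 6 0 / 3 6 8]. Elementwise product with the kernel and sum: 4·1 + 4·1 + 0·-2 + 3·3 + 6·-1 + 8·1.
Output[0,1]: The receptive field on the input at this output position is [1 4 6 / 6 0 8 / 6 8 4]. Elementwise product with the kernel and sum: 1·1 + 6·1 + 8·-2 + 6·3 + 8·-1 + 4·1.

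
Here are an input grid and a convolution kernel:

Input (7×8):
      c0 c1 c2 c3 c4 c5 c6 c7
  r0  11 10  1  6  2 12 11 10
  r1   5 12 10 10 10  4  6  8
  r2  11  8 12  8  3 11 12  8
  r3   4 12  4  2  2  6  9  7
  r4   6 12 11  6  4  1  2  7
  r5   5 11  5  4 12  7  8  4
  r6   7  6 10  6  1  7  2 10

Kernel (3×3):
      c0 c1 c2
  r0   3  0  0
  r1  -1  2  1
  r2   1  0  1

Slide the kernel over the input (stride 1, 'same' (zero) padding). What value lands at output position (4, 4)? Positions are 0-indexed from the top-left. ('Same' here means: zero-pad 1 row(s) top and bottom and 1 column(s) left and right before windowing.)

The receptive field on the zero-padded input at this output position is [2 2 6 / 6 4 1 / 4 12 7]. Elementwise product with the kernel and sum: 2·3 + 6·-1 + 4·2 + 1·1 + 4·1 + 7·1.

20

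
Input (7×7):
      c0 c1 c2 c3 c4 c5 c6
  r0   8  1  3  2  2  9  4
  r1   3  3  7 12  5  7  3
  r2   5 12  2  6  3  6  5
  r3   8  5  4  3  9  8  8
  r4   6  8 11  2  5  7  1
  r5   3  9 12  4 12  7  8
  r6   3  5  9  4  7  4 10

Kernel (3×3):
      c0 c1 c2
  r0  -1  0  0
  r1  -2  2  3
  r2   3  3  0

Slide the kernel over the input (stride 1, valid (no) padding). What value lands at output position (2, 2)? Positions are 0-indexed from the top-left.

The receptive field on the input at this output position is [2 6 3 / 4 3 9 / 11 2 5]. Elementwise product with the kernel and sum: 2·-1 + 4·-2 + 3·2 + 9·3 + 11·3 + 2·3.

62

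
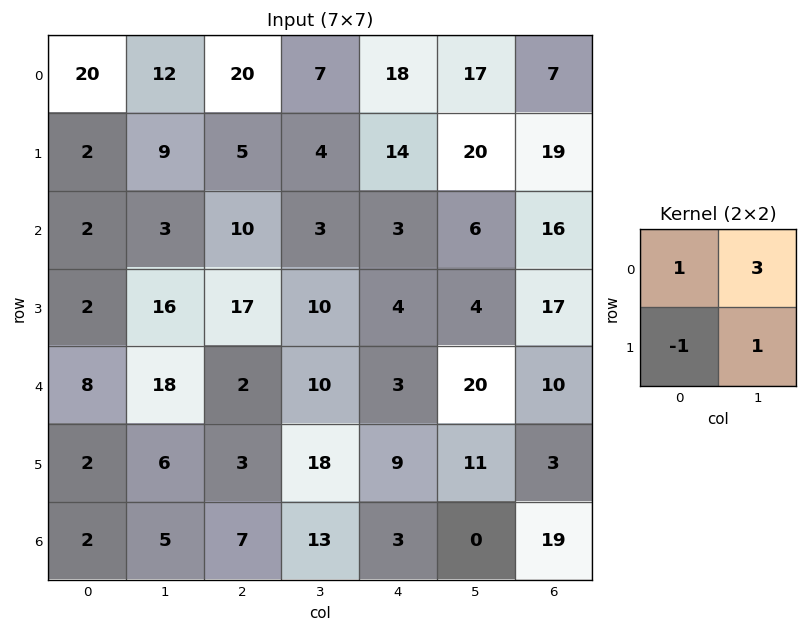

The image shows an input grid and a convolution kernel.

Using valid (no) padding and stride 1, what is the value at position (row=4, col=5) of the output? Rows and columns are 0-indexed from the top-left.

The receptive field on the input at this output position is [20 10 / 11 3]. Elementwise product with the kernel and sum: 20·1 + 10·3 + 11·-1 + 3·1.

42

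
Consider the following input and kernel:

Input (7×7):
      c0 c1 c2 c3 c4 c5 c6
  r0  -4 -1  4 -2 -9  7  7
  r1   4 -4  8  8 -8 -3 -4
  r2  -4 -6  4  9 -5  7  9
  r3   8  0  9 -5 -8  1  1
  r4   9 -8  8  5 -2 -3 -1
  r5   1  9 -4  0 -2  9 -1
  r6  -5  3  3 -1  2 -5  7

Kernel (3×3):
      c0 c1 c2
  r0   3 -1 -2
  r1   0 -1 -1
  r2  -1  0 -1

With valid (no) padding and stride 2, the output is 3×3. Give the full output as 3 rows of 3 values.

Output[0,0]: The receptive field on the input at this output position is [-4 -1 4 / 4 -4 8 / -4 -6 4]. Elementwise product with the kernel and sum: -4·3 + -1·-1 + 4·-2 + -4·-1 + 8·-1 + -4·-1 + 4·-1.

-23 33 -45
-40 20 -39
16 20 -18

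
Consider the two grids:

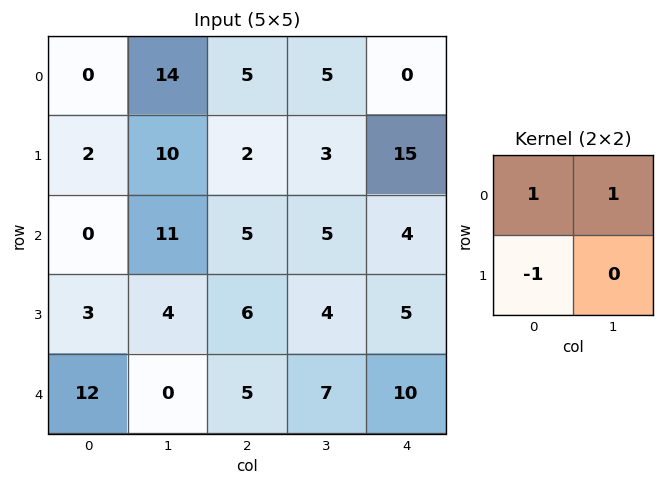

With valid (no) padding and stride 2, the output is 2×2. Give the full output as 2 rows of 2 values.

12 8
8 4

Output[0,0]: The receptive field on the input at this output position is [0 14 / 2 10]. Elementwise product with the kernel and sum: 0·1 + 14·1 + 2·-1.
Output[0,1]: The receptive field on the input at this output position is [5 5 / 2 3]. Elementwise product with the kernel and sum: 5·1 + 5·1 + 2·-1.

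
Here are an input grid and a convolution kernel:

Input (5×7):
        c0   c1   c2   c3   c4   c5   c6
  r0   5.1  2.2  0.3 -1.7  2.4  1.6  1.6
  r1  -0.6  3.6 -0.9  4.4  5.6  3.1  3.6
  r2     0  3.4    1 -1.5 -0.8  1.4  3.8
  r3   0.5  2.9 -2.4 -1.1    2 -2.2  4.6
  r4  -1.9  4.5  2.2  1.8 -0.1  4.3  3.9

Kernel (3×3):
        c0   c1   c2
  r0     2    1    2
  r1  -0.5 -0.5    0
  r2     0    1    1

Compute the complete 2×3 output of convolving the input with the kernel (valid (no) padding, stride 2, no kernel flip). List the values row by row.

Output[0,0]: The receptive field on the input at this output position is [5.1 2.2 0.3 / -0.6 3.6 -0.9 / 0 3.4 1]. Elementwise product with the kernel and sum: 5.1·2 + 2.2·1 + 0.3·2 + -0.6·-0.5 + 3.6·-0.5 + 3.4·1 + 1·1.

15.9 -0.35 10.45
10.4 2.35 15.7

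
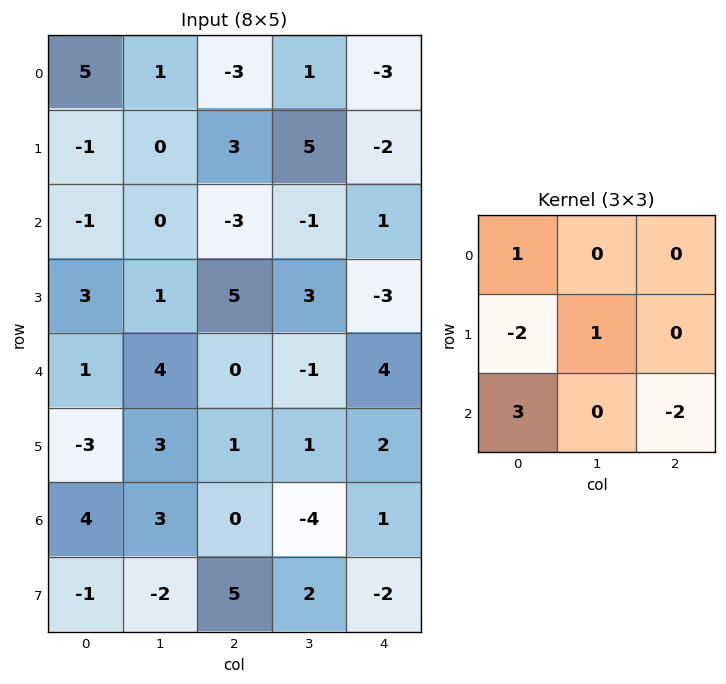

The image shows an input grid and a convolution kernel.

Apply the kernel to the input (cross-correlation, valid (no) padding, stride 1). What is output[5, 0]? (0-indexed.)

The receptive field on the input at this output position is [-3 3 1 / 4 3 0 / -1 -2 5]. Elementwise product with the kernel and sum: -3·1 + 4·-2 + 3·1 + -1·3 + 5·-2.

-21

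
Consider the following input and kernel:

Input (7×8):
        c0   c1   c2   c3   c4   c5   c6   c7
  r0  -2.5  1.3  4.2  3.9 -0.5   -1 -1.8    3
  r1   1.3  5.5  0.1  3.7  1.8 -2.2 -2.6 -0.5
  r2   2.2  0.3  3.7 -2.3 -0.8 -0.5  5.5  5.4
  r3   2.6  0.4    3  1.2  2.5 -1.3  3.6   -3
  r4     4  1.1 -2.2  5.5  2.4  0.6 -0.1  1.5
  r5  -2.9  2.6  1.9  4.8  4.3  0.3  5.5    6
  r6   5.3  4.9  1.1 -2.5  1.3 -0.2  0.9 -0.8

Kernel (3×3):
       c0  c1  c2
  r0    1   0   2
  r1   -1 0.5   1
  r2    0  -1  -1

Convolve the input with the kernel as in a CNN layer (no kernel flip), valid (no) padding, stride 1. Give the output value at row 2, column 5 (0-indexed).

The receptive field on the input at this output position is [-0.5 5.5 5.4 / -1.3 3.6 -3 / 0.6 -0.1 1.5]. Elementwise product with the kernel and sum: -0.5·1 + 5.4·2 + -1.3·-1 + 3.6·0.5 + -3·1 + -0.1·-1 + 1.5·-1.

9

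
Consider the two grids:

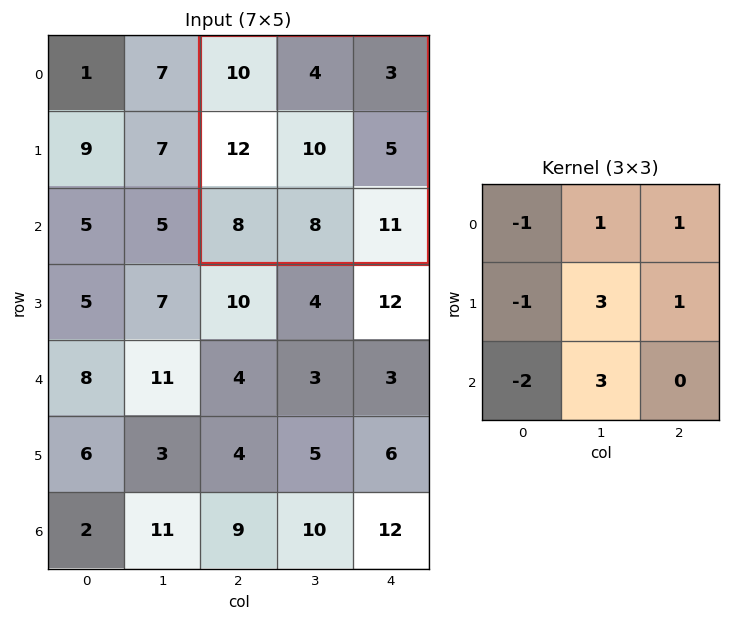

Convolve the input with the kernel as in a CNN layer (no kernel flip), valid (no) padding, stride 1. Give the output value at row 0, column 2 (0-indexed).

28

The receptive field on the input at this output position is [10 4 3 / 12 10 5 / 8 8 11]. Elementwise product with the kernel and sum: 10·-1 + 4·1 + 3·1 + 12·-1 + 10·3 + 5·1 + 8·-2 + 8·3.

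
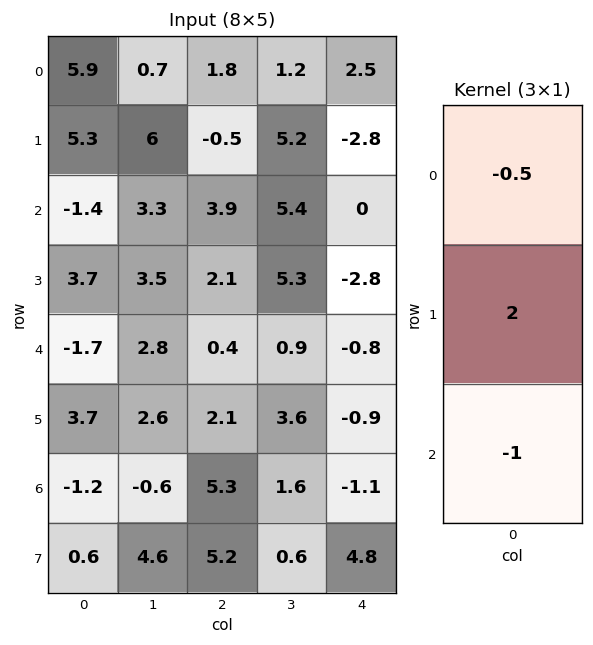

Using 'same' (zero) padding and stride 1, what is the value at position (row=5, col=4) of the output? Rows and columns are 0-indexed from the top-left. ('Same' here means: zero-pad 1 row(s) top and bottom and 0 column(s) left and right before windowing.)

-0.3

The receptive field on the zero-padded input at this output position is [-0.8 / -0.9 / -1.1]. Elementwise product with the kernel and sum: -0.8·-0.5 + -0.9·2 + -1.1·-1.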